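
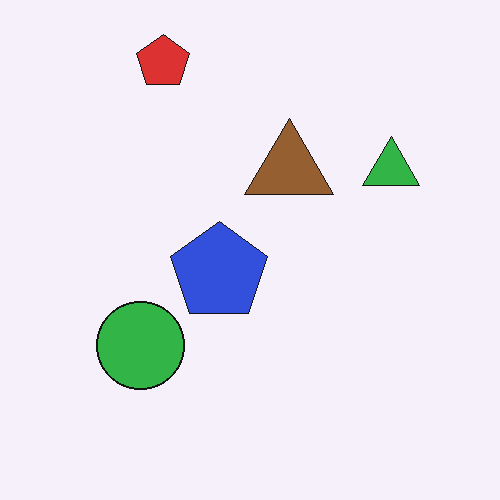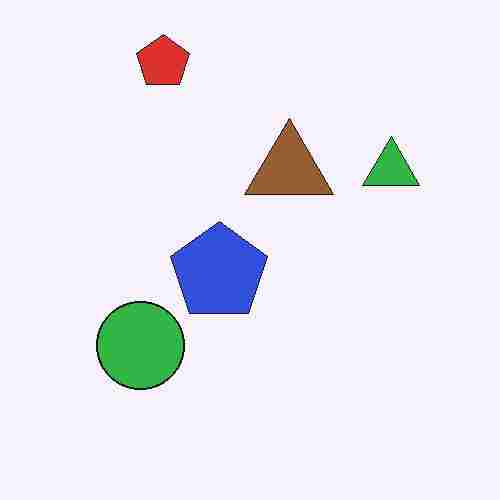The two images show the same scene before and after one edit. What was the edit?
The image was degraded with heavy JPEG compression.

Blocky 8×8 compression artifacts appear around shape edges and the flat background shows ringing — characteristic JPEG degradation.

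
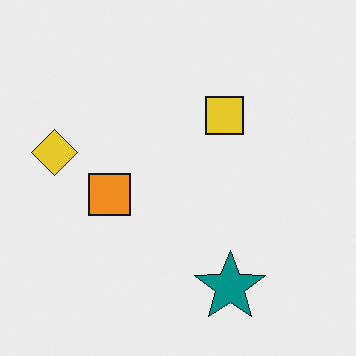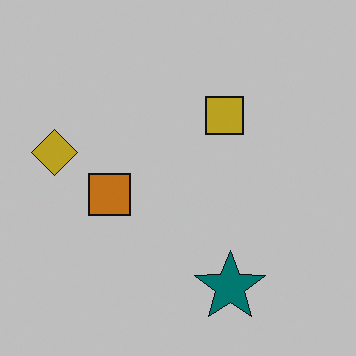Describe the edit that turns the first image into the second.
The second image is the first darkened a little.

Every pixel — background and shapes alike — is uniformly darkened.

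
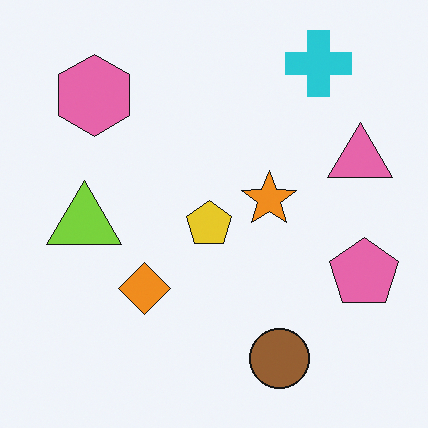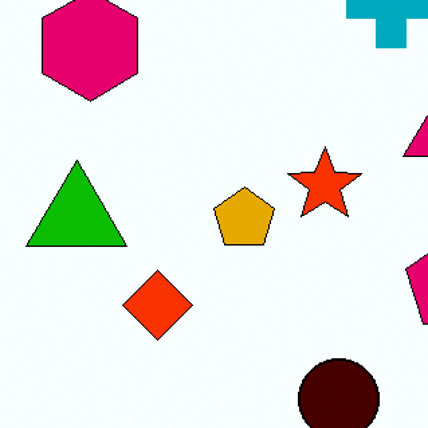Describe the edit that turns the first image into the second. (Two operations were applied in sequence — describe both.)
The transformation is: given much higher contrast, then cropped slightly and scaled back up.

Tones are pushed away from mid-grey across the whole image — a global contrast change. The visible shapes are larger and the field of view is narrower; shapes near the original edges may be partly or wholly outside the frame — a crop-and-rescale.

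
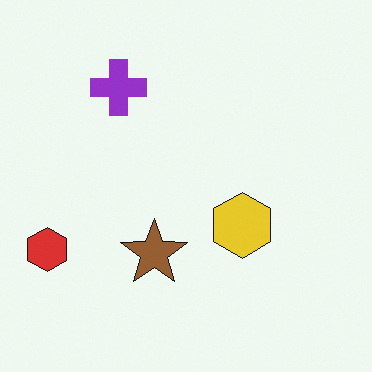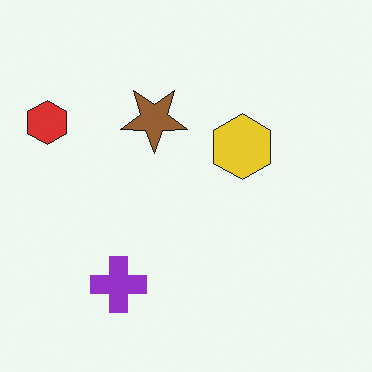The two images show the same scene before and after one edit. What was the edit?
The image was flipped vertically (top ↔ bottom).

The purple cross is in the top-left of the first image and the bottom-left of the second — shapes on opposite sides of the horizontal midline have swapped in a mirror flip.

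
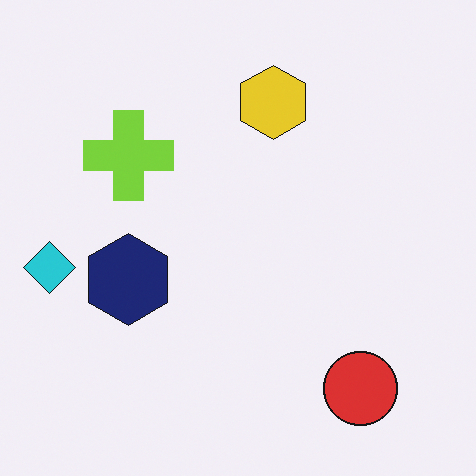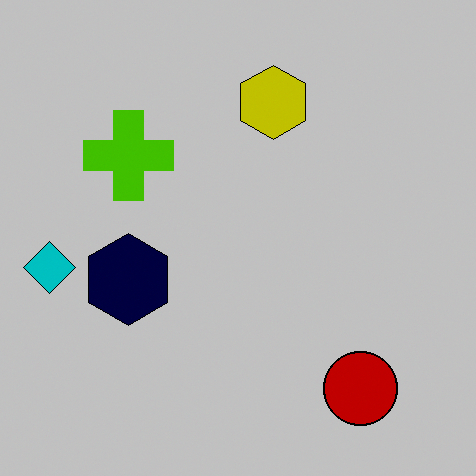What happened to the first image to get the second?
The image was aggressively posterized.

Each flat color has snapped to a coarser quantized level — most visibly, the near-white background has dropped to a flat grey.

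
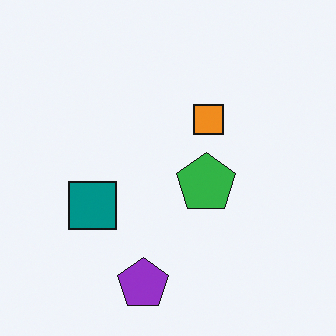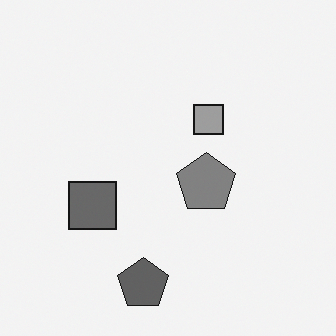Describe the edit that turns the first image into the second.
This is the original image converted to grayscale.

All color is removed — every shape is now a shade of grey.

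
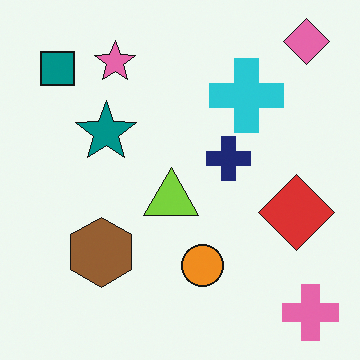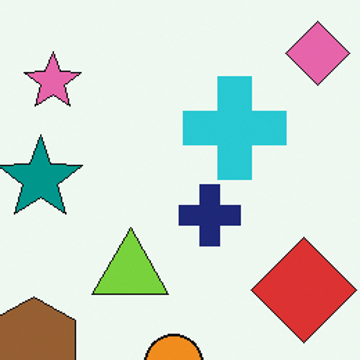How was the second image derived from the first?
This is the original image cropped slightly and scaled back up.

The visible shapes are larger and the field of view is narrower; shapes near the original edges may be partly or wholly outside the frame — a crop-and-rescale.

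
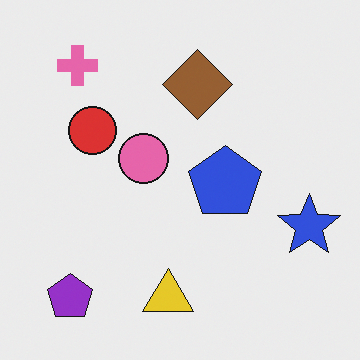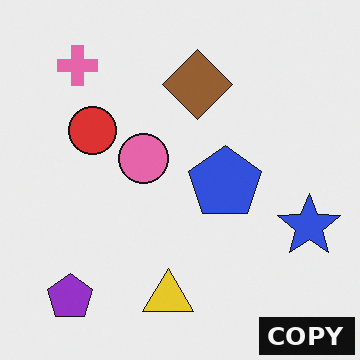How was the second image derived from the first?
This is the original image watermarked with the text "COPY" in the lower-right corner.

A dark label reading "COPY" appears in the lower-right corner.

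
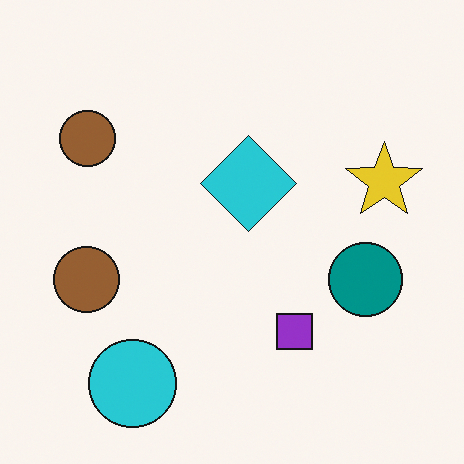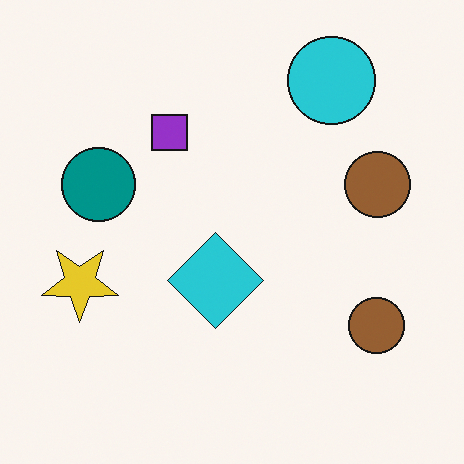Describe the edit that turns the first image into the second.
The transformation is: rotated 180°.

The cyan circle sits in the bottom-left of the first image and the top-right of the second — consistent with a whole-image 180° rotation.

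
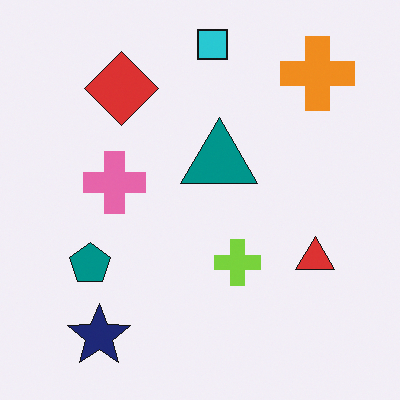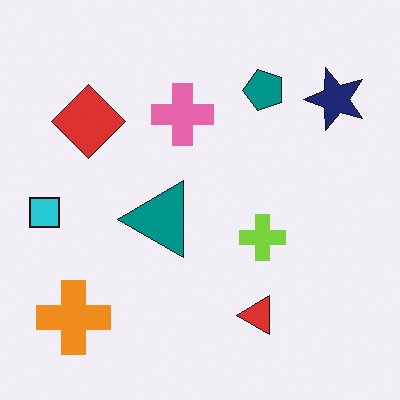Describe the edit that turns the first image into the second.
The transformation is: transposed (reflected across the top-left ↔ bottom-right diagonal).

Shapes have swapped their row and column positions — what was in the top-right is now in the bottom-left — a diagonal reflection.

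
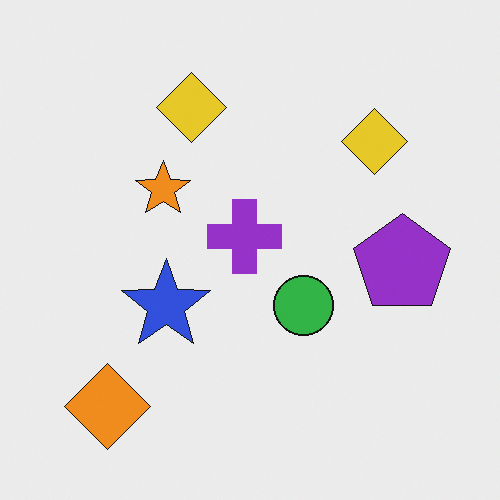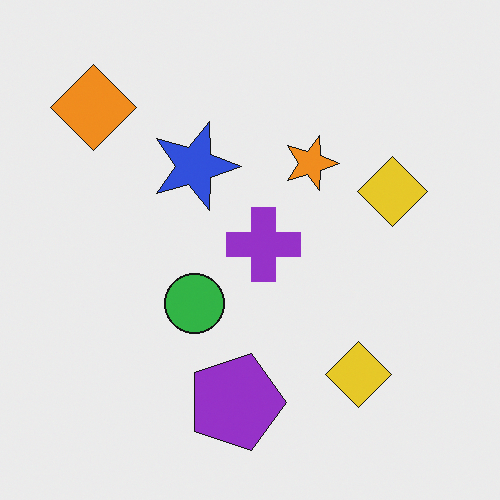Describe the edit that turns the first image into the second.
Rotated 90° clockwise.

The orange diamond sits in the bottom-left of the first image and the top-left of the second — consistent with a whole-image 90° clockwise rotation.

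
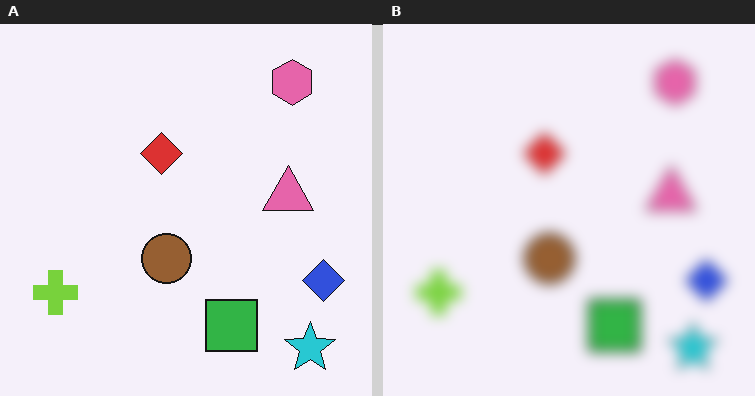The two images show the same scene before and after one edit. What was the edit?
The image was strongly gaussian-blurred.

Shape edges and outlines are uniformly softened across the whole image.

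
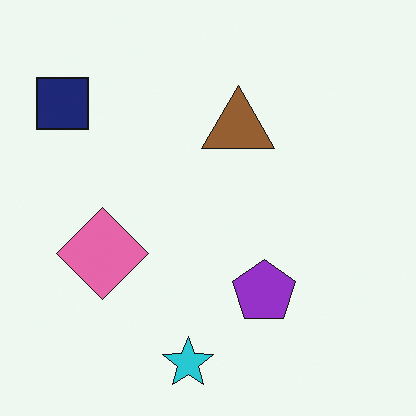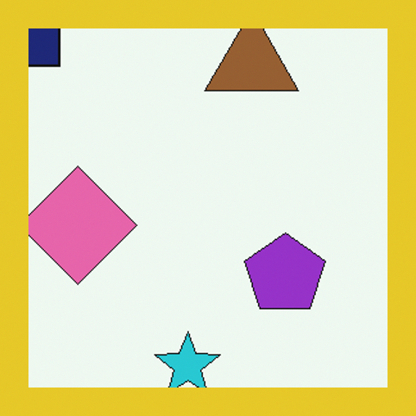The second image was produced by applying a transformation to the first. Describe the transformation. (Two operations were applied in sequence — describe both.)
The second image is the first cropped to a modestly smaller region and rescaled, then framed with a yellow border.

The visible shapes are larger and the field of view is narrower; shapes near the original edges may be partly or wholly outside the frame — a crop-and-rescale. A solid yellow frame runs around the edge of the second image, with the content slightly shrunk inside it.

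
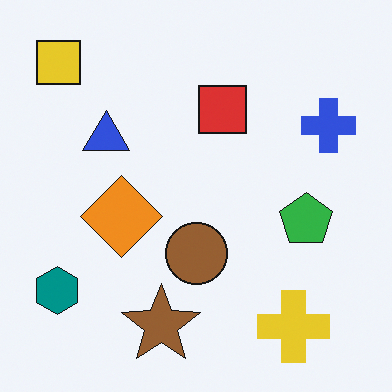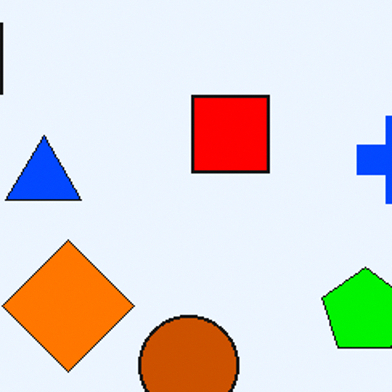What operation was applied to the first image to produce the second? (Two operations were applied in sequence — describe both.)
Heavily oversaturated, then cropped to a modestly smaller region and rescaled.

All colors are more vivid — a global saturation change. The visible shapes are larger and the field of view is narrower; shapes near the original edges may be partly or wholly outside the frame — a crop-and-rescale.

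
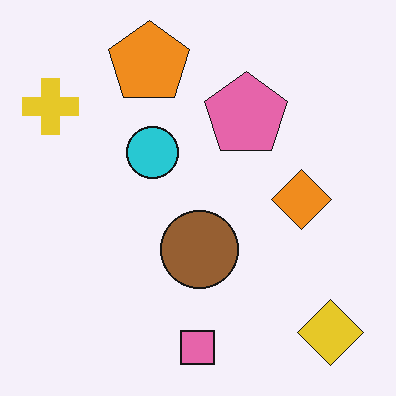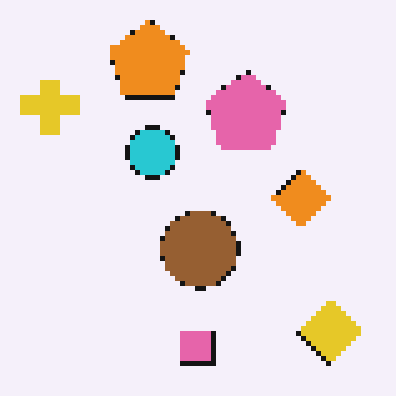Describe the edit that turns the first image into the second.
The image was lightly pixelated (a mild mosaic effect).

Shapes are reduced to large square blocks; fine edges and outlines are lost — a downscale-then-upscale (mosaic) effect.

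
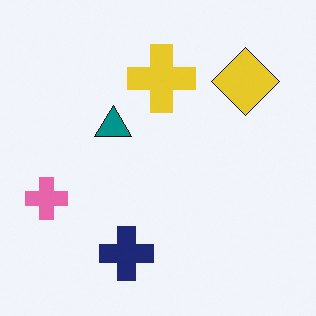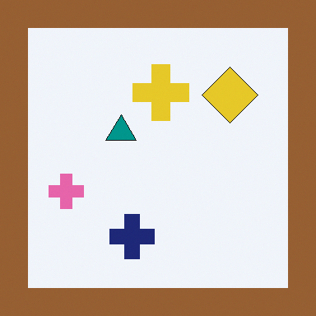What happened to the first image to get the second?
This is the original image framed with a brown border.

A solid brown frame runs around the edge of the second image, with the content slightly shrunk inside it.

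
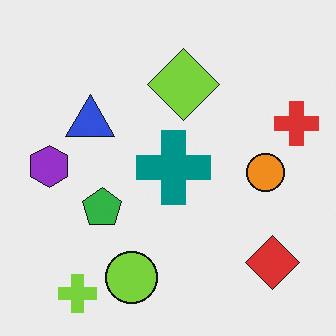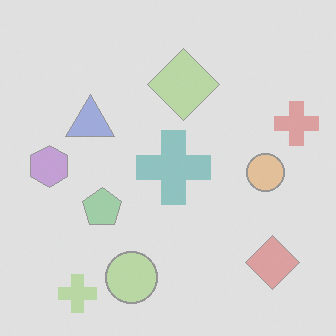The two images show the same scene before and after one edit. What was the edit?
The transformation is: given much lower contrast.

Tones are pushed toward mid-grey across the whole image — a global contrast change.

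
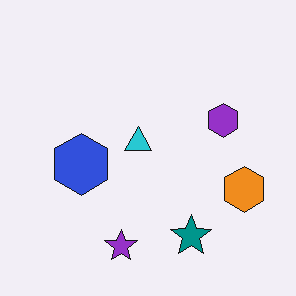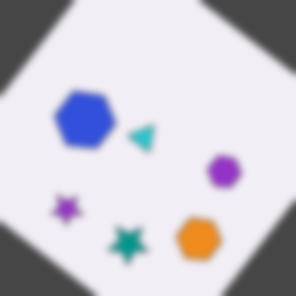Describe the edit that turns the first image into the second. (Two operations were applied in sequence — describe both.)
The image was rotated clockwise by a large amount — several tens of degrees, then moderately blurred.

Every shape is tilted by the same angle and the image corners show triangular fill wedges — a whole-image rotation by a non-right angle. Shape edges and outlines are uniformly softened across the whole image.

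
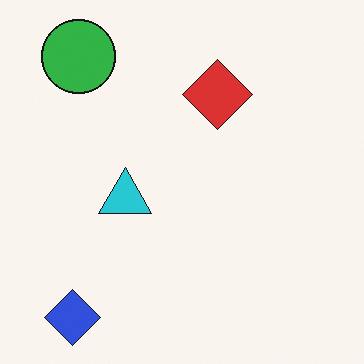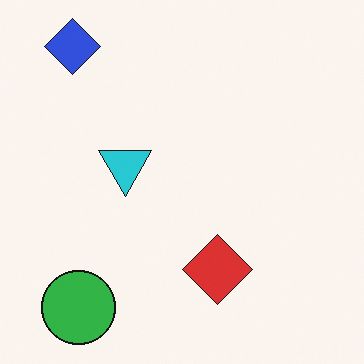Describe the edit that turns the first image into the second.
It was flipped vertically (top ↔ bottom).

The blue diamond is in the bottom-left of the first image and the top-left of the second — shapes on opposite sides of the horizontal midline have swapped in a mirror flip.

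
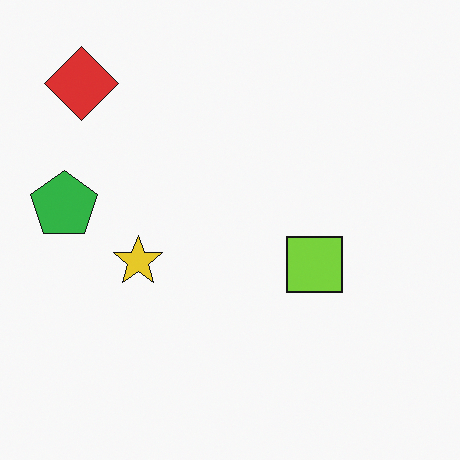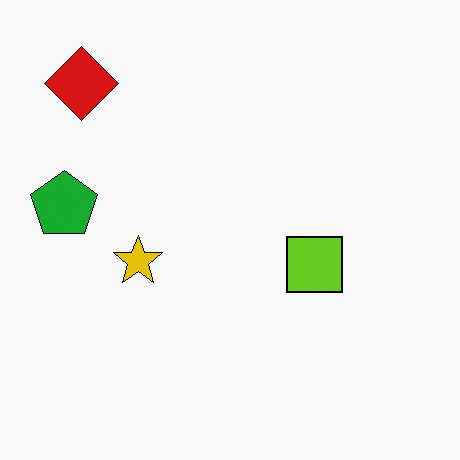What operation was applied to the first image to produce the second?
The transformation is: given slightly increased contrast.

Tones are pushed away from mid-grey across the whole image — a global contrast change.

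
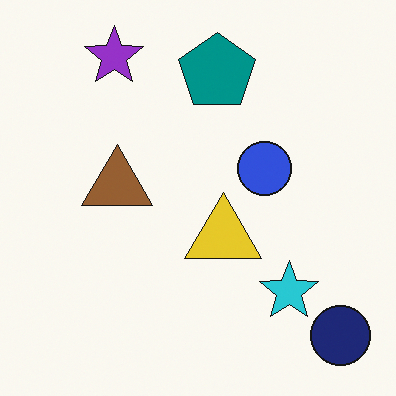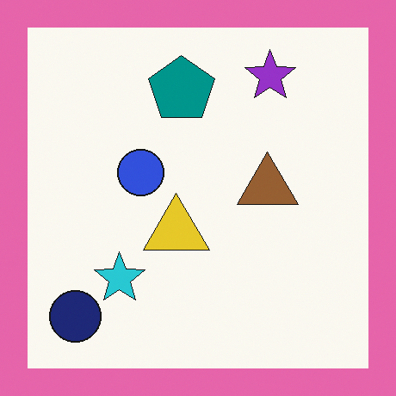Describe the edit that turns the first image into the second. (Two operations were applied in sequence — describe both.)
Flipped horizontally (left ↔ right), then framed with a pink border.

The navy circle is in the bottom-right of the first image and the bottom-left of the second — shapes on opposite sides of the vertical midline have swapped in a mirror flip. A solid pink frame runs around the edge of the second image, with the content slightly shrunk inside it.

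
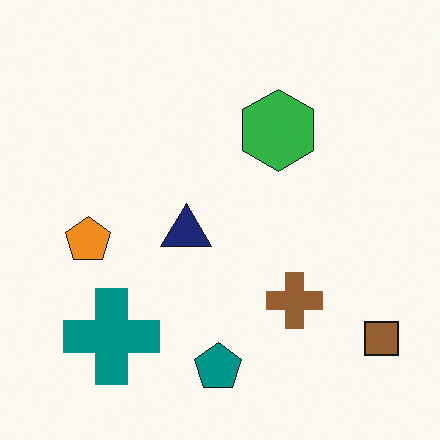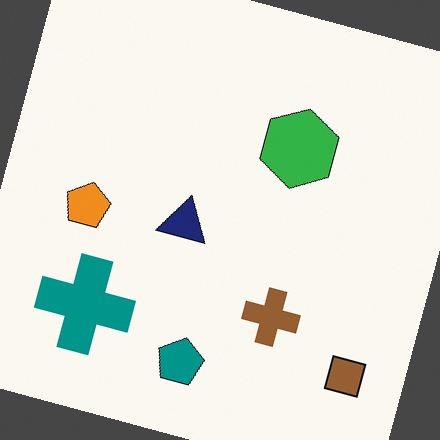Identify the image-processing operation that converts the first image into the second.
It was rotated clockwise by a clearly visible amount.

Every shape is tilted by the same angle and the image corners show triangular fill wedges — a whole-image rotation by a non-right angle.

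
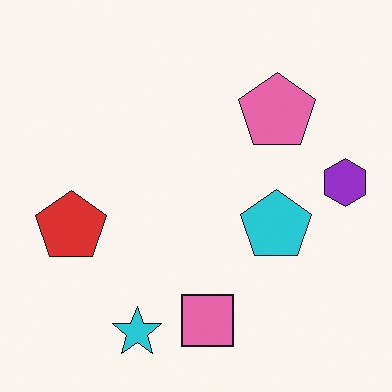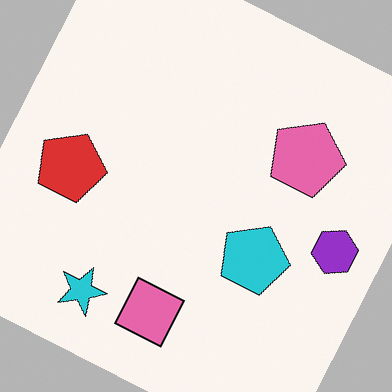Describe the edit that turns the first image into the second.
The image was rotated clockwise by a moderate amount.

Every shape is tilted by the same angle and the image corners show triangular fill wedges — a whole-image rotation by a non-right angle.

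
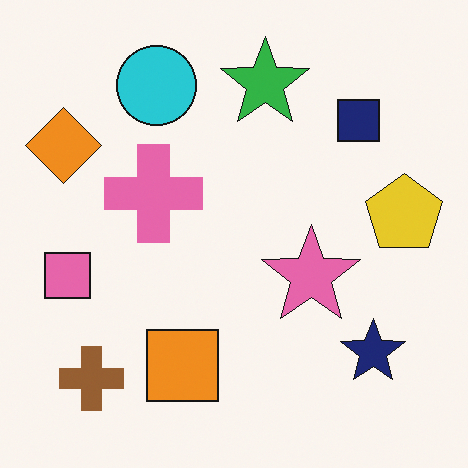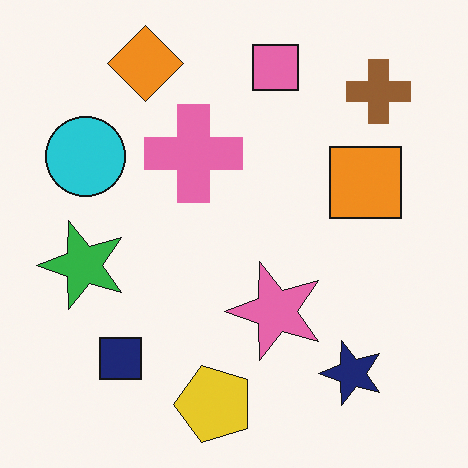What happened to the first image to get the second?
The transformation is: transposed (reflected across the top-left ↔ bottom-right diagonal).

Shapes have swapped their row and column positions — what was in the top-right is now in the bottom-left — a diagonal reflection.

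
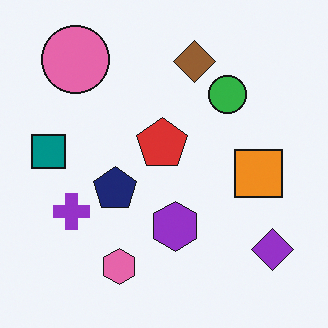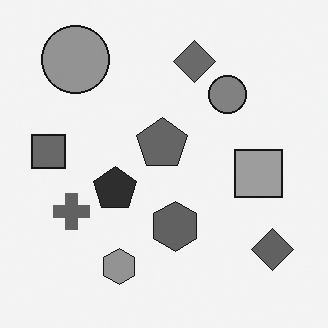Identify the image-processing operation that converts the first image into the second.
This is the original image converted to grayscale.

All color is removed — every shape is now a shade of grey.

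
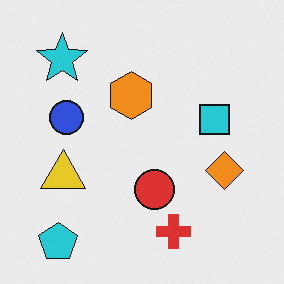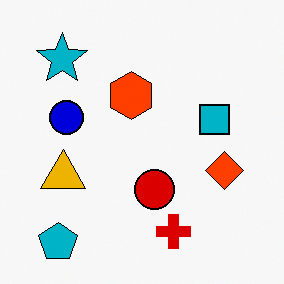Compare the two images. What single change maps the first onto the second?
Boosted in contrast.

Tones are pushed away from mid-grey across the whole image — a global contrast change.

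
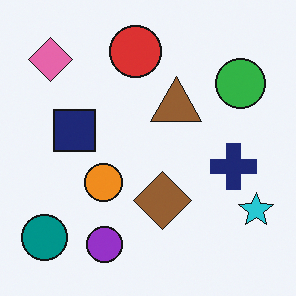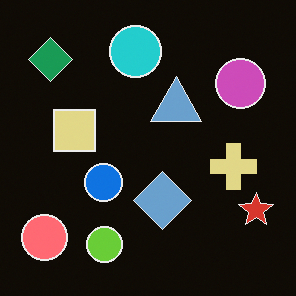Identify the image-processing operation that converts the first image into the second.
The transformation is: color-inverted (negative).

The light background has become dark and every shape's color is its complement — a photographic negative.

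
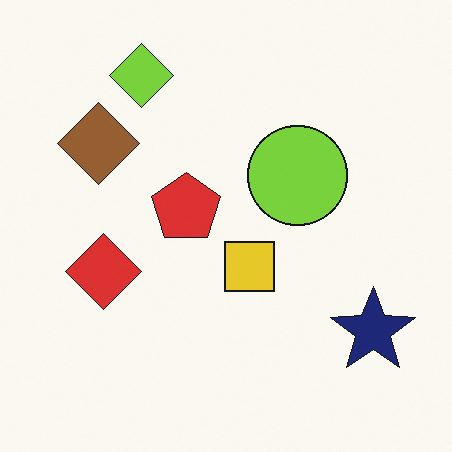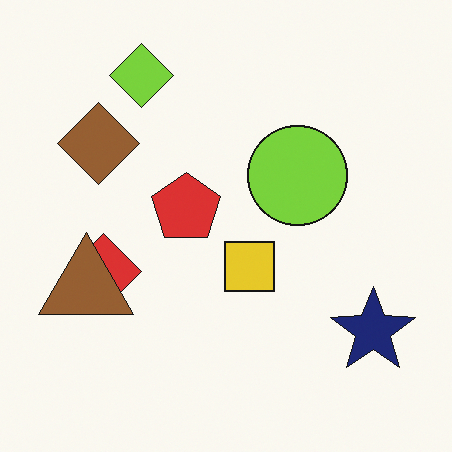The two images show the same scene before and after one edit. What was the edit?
It was overlaid with an additional brown triangle.

A brown triangle appears in the second image that is absent from the first.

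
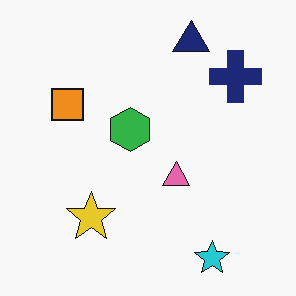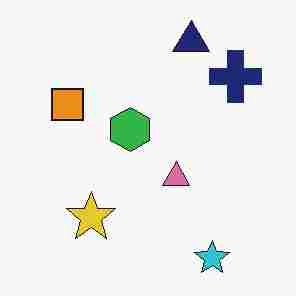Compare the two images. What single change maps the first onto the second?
This is the original image heavily JPEG-compressed with obvious blocking artifacts.

Blocky 8×8 compression artifacts appear around shape edges and the flat background shows ringing — characteristic JPEG degradation.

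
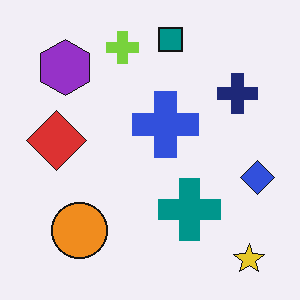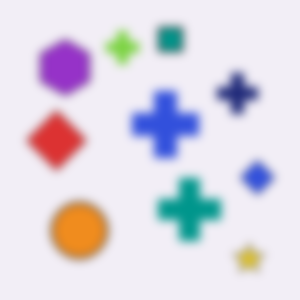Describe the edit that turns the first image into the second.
The second image is the first moderately blurred.

Shape edges and outlines are uniformly softened across the whole image.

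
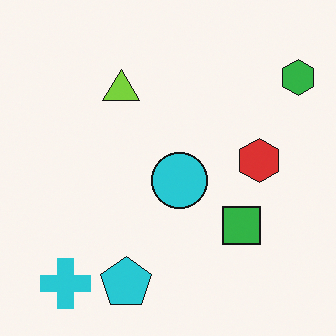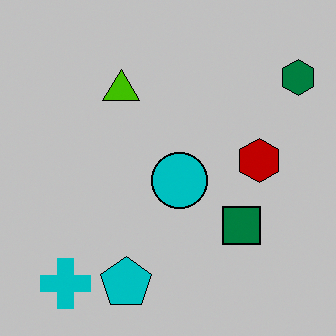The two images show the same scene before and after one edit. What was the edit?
The transformation is: aggressively posterized.

Each flat color has snapped to a coarser quantized level — most visibly, the near-white background has dropped to a flat grey.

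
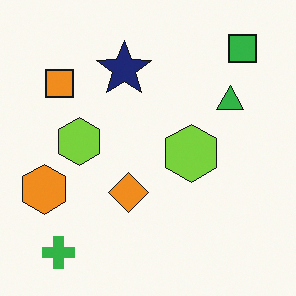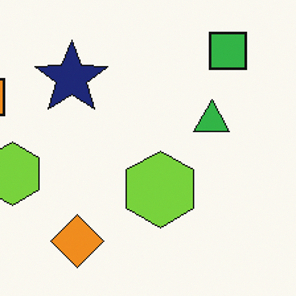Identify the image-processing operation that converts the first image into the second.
It was cropped to a modestly smaller region and rescaled.

The visible shapes are larger and the field of view is narrower; shapes near the original edges may be partly or wholly outside the frame — a crop-and-rescale.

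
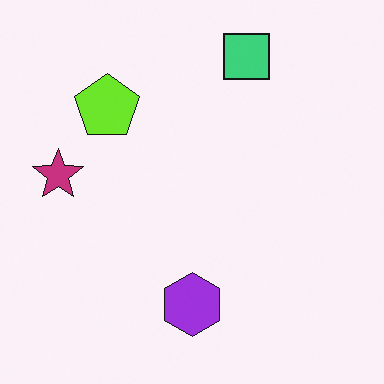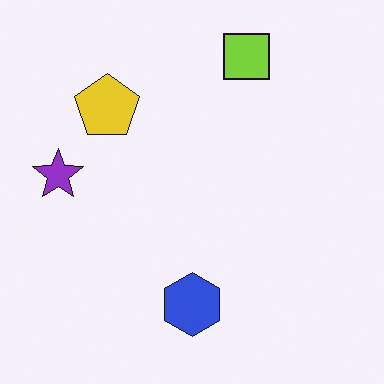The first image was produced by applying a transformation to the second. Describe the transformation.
This is the original image hue-shifted slightly.

Every shape's color has rotated by the same amount around the hue wheel — a uniform hue shift.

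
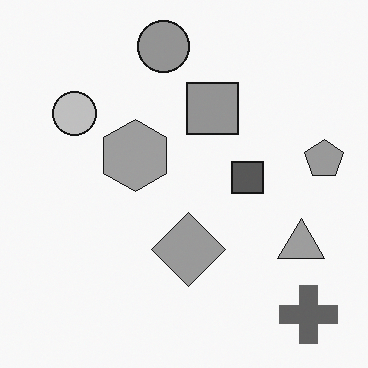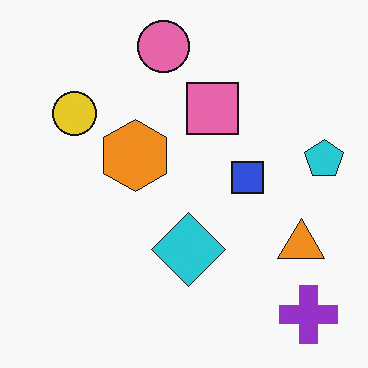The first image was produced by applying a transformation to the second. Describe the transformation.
The first image is the second converted to grayscale.

All color is removed — every shape is now a shade of grey.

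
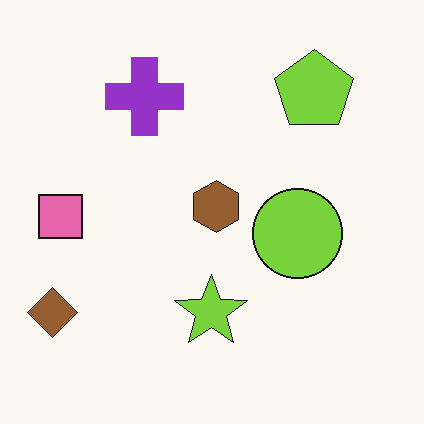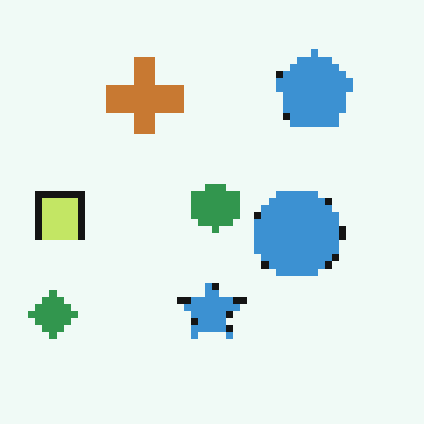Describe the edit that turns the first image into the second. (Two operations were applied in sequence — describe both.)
This is the original image hue-shifted noticeably, then moderately pixelated.

Every shape's color has rotated by the same amount around the hue wheel — a uniform hue shift. Shapes are reduced to large square blocks; fine edges and outlines are lost — a downscale-then-upscale (mosaic) effect.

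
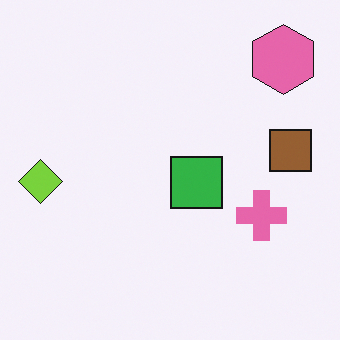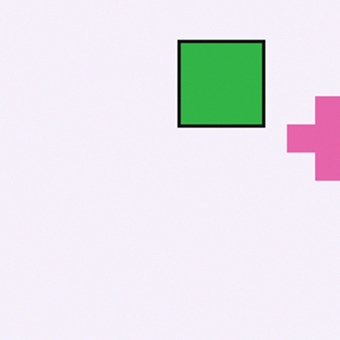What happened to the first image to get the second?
The image was cropped to a noticeably smaller region and rescaled.

The visible shapes are larger and the field of view is narrower; shapes near the original edges may be partly or wholly outside the frame — a crop-and-rescale.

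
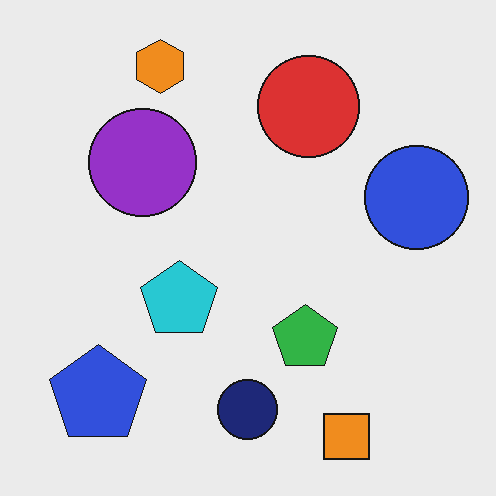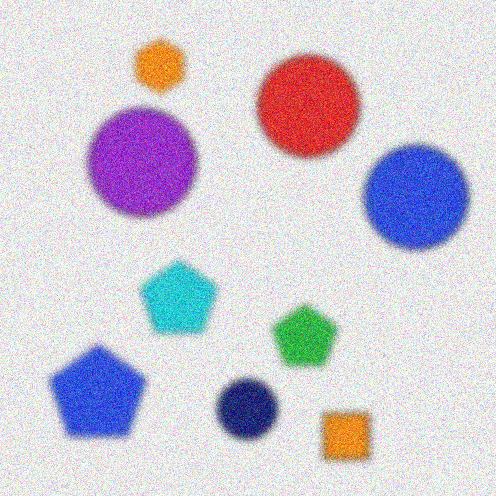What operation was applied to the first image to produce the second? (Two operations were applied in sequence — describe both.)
It was moderately blurred, then degraded with visible gaussian noise.

Shape edges and outlines are uniformly softened across the whole image. Random speckle covers the whole image, including the flat background.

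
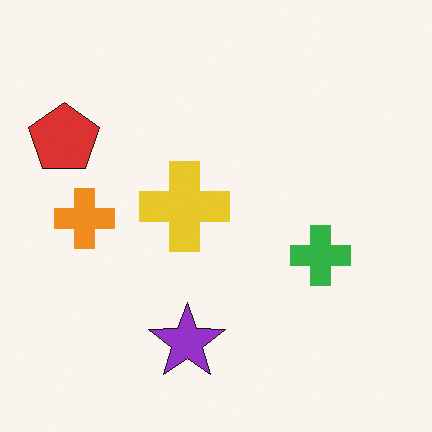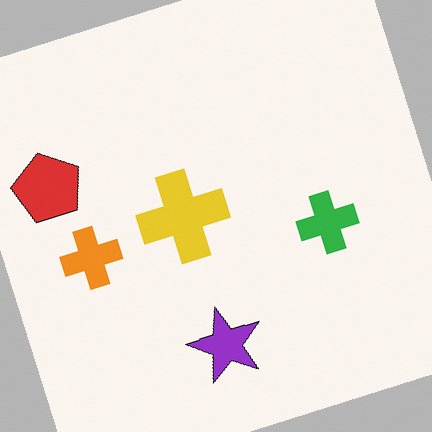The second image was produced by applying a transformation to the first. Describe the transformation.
Rotated counter-clockwise by a clearly visible amount.

Every shape is tilted by the same angle and the image corners show triangular fill wedges — a whole-image rotation by a non-right angle.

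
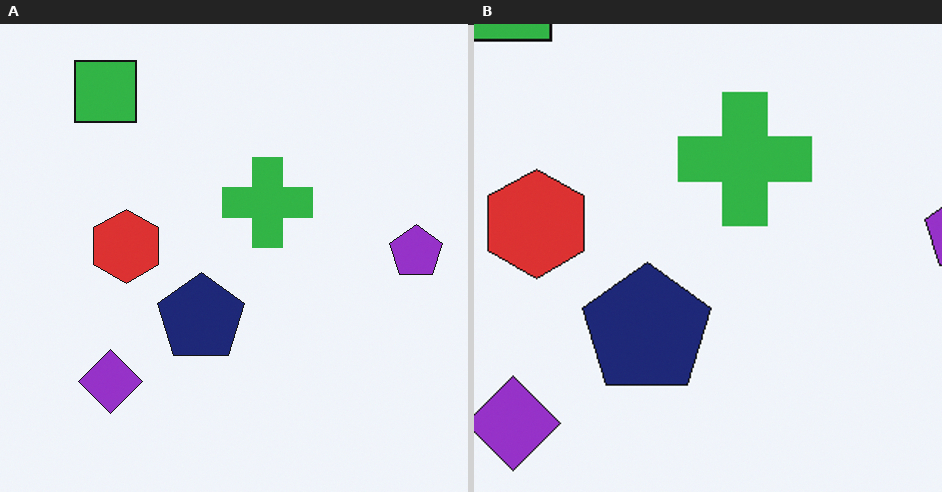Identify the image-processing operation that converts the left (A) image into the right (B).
It was cropped slightly and scaled back up.

The visible shapes are larger and the field of view is narrower; shapes near the original edges may be partly or wholly outside the frame — a crop-and-rescale.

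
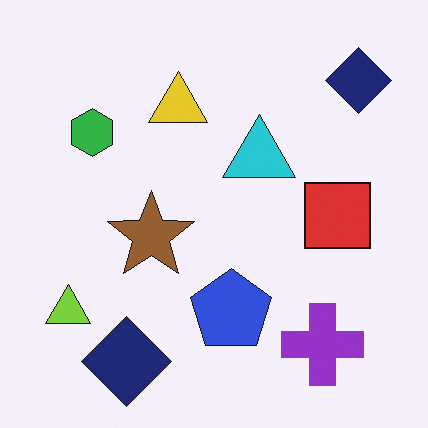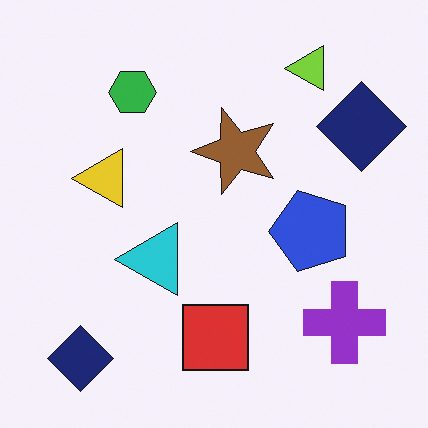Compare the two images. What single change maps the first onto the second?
The second image is the first transposed (reflected across the top-left ↔ bottom-right diagonal).

Shapes have swapped their row and column positions — what was in the top-right is now in the bottom-left — a diagonal reflection.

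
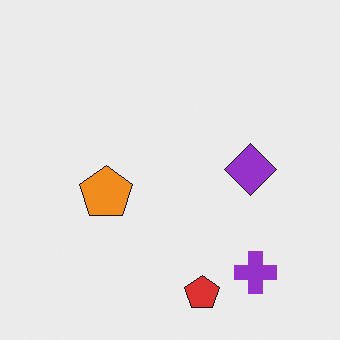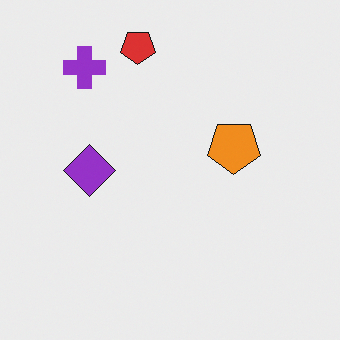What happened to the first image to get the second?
This is the original image rotated 180°.

The purple cross sits in the bottom-right of the first image and the top-left of the second — consistent with a whole-image 180° rotation.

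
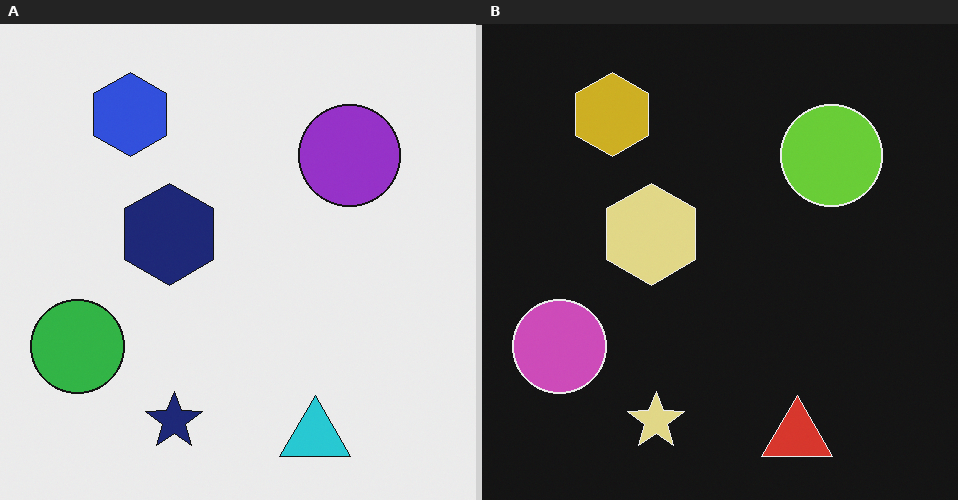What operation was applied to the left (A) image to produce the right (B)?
The right (B) image is the left (A) color-inverted (negative).

The light background has become dark and every shape's color is its complement — a photographic negative.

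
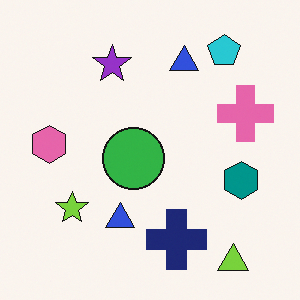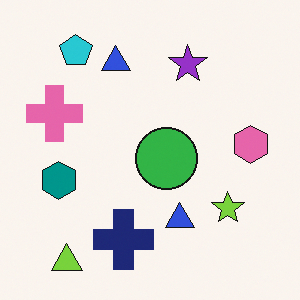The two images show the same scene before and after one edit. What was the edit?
Flipped horizontally (left ↔ right).

The pink hexagon is in the left of the first image and the right of the second — shapes on opposite sides of the vertical midline have swapped in a mirror flip.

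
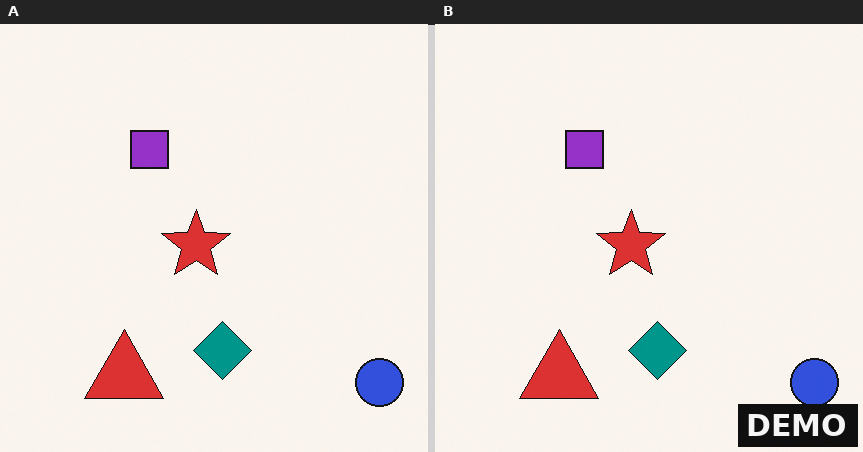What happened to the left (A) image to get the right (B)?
It was watermarked with the text "DEMO" in the lower-right corner.

A dark label reading "DEMO" appears in the lower-right corner.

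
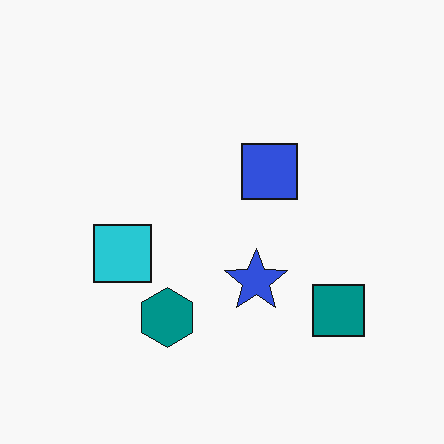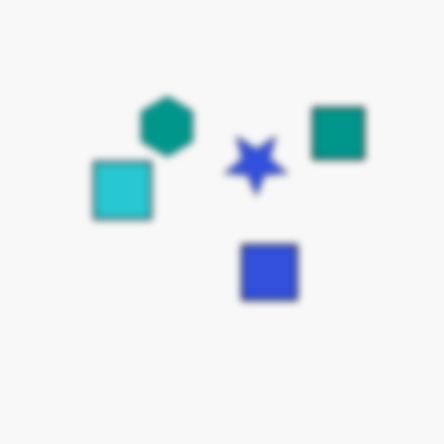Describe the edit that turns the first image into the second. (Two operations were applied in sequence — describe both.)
It was flipped vertically (top ↔ bottom), then noticeably gaussian-blurred.

The teal hexagon is in the bottom of the first image and the top of the second — shapes on opposite sides of the horizontal midline have swapped in a mirror flip. Shape edges and outlines are uniformly softened across the whole image.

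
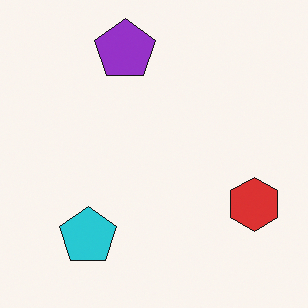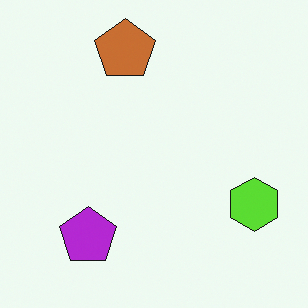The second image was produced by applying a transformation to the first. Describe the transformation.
The transformation is: hue-shifted noticeably.

Every shape's color has rotated by the same amount around the hue wheel — a uniform hue shift.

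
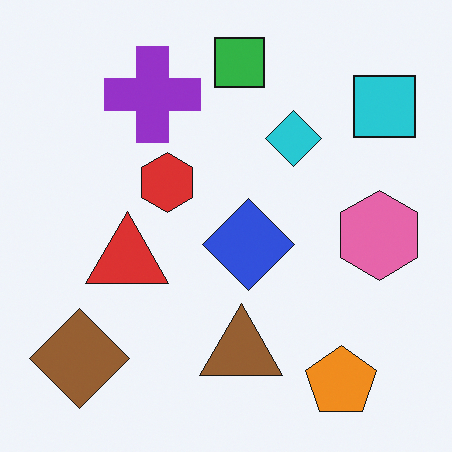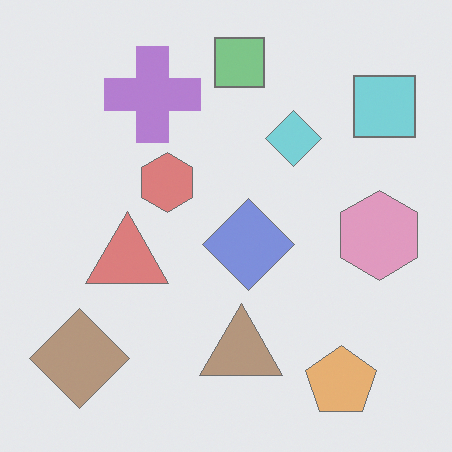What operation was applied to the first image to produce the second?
The second image is the first given much lower contrast.

Tones are pushed toward mid-grey across the whole image — a global contrast change.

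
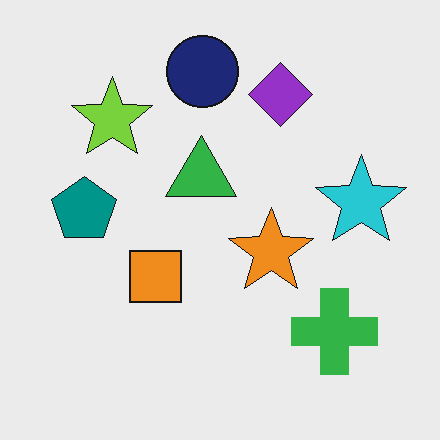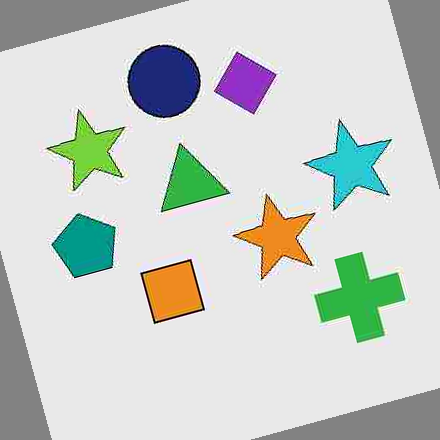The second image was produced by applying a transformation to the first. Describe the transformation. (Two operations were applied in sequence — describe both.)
The second image is the first heavily JPEG-compressed with obvious blocking artifacts, then rotated counter-clockwise by a clearly visible amount.

Blocky 8×8 compression artifacts appear around shape edges and the flat background shows ringing — characteristic JPEG degradation. Every shape is tilted by the same angle and the image corners show triangular fill wedges — a whole-image rotation by a non-right angle.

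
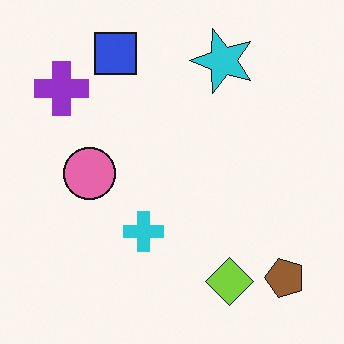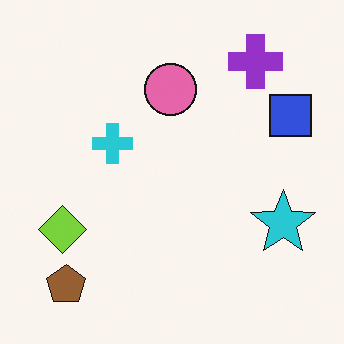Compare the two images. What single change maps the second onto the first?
It was rotated 90° counter-clockwise.

The brown pentagon sits in the bottom-left of the second image and the bottom-right of the first — consistent with a whole-image 90° counter-clockwise rotation.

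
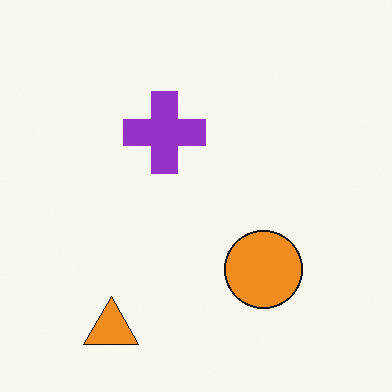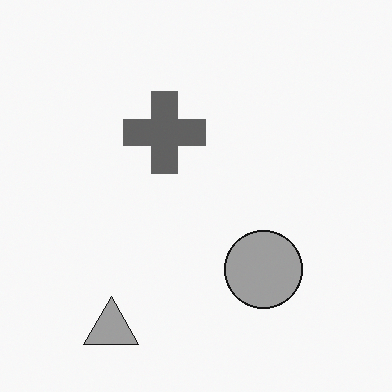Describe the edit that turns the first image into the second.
This is the original image converted to grayscale.

All color is removed — every shape is now a shade of grey.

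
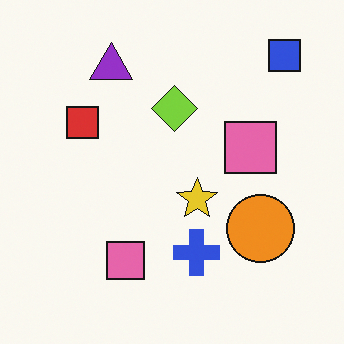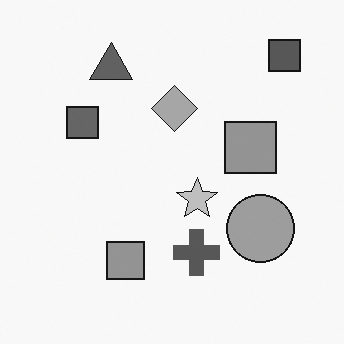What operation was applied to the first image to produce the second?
Converted to grayscale.

All color is removed — every shape is now a shade of grey.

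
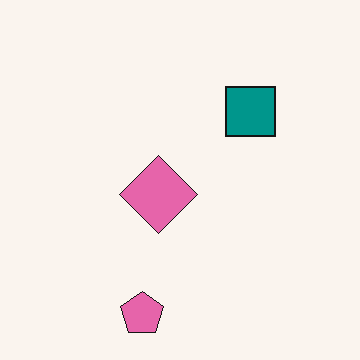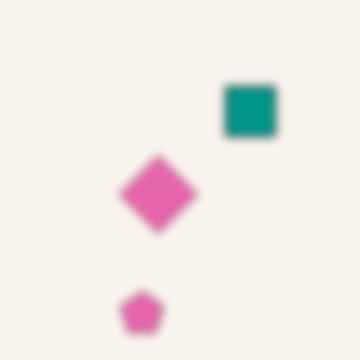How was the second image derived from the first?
Moderately blurred.

Shape edges and outlines are uniformly softened across the whole image.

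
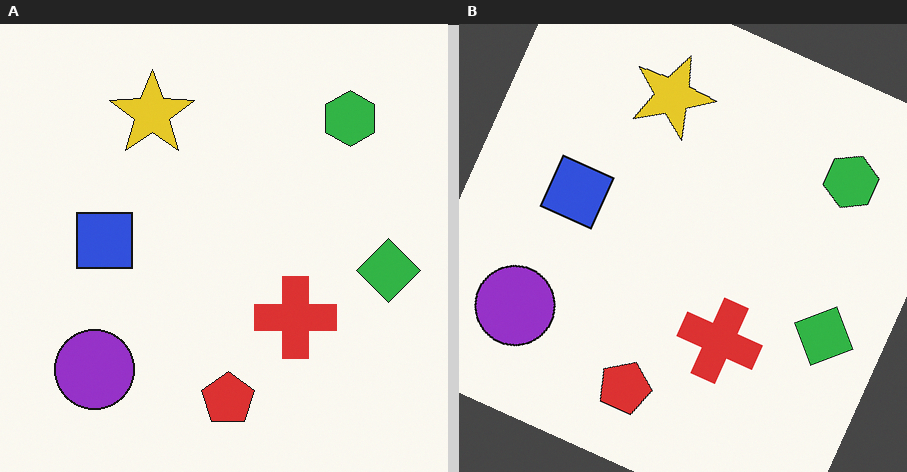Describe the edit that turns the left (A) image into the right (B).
The image was rotated clockwise by a moderate amount.

Every shape is tilted by the same angle and the image corners show triangular fill wedges — a whole-image rotation by a non-right angle.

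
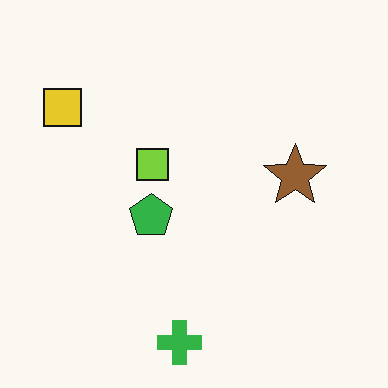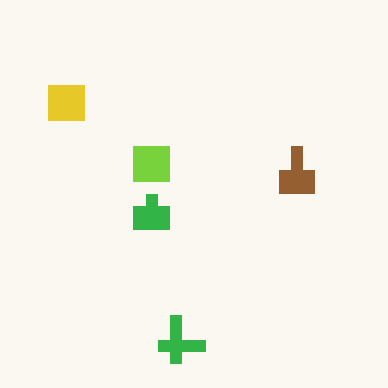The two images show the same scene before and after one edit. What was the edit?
The transformation is: coarsely pixelated.

Shapes are reduced to large square blocks; fine edges and outlines are lost — a downscale-then-upscale (mosaic) effect.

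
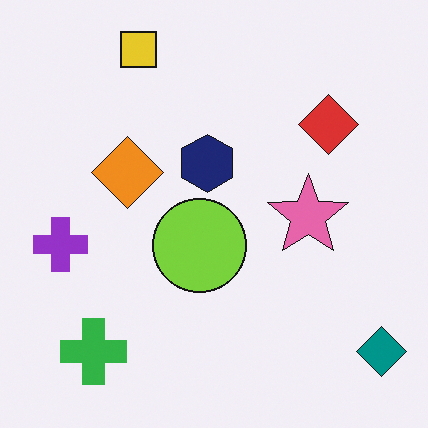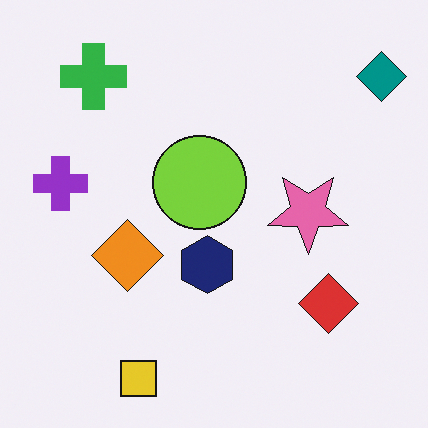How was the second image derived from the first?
The second image is the first flipped vertically (top ↔ bottom).

The yellow square is in the top-left of the first image and the bottom-left of the second — shapes on opposite sides of the horizontal midline have swapped in a mirror flip.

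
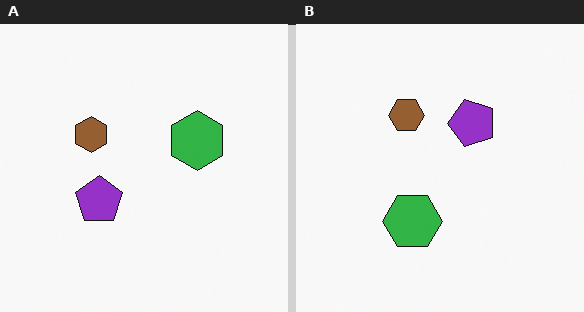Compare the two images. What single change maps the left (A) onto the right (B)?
It was transposed (reflected across the top-left ↔ bottom-right diagonal).

Shapes have swapped their row and column positions — what was in the top-right is now in the bottom-left — a diagonal reflection.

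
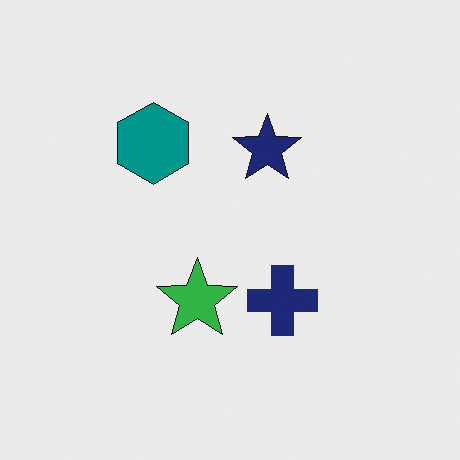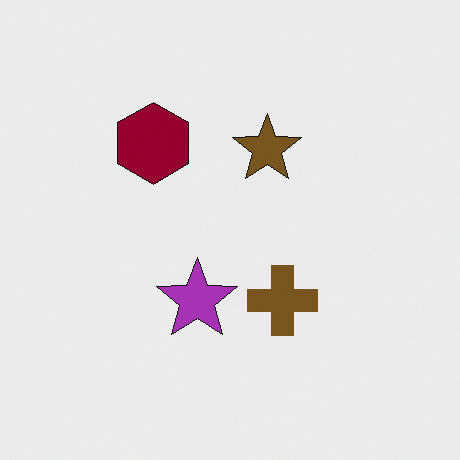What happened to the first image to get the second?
The transformation is: hue-shifted through roughly half the color wheel.

Every shape's color has rotated by the same amount around the hue wheel — a uniform hue shift.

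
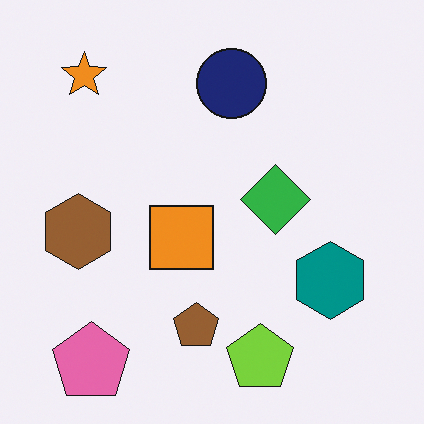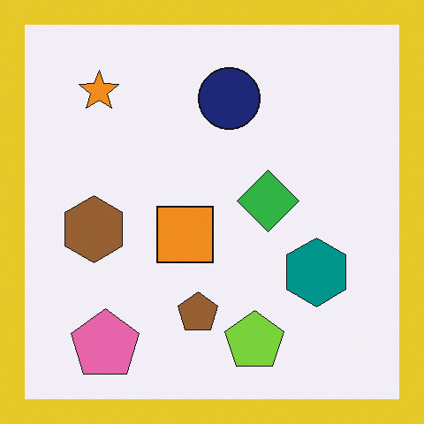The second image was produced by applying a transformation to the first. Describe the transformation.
The image was framed with a yellow border.

A solid yellow frame runs around the edge of the second image, with the content slightly shrunk inside it.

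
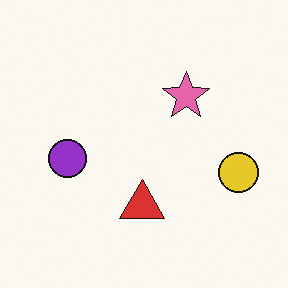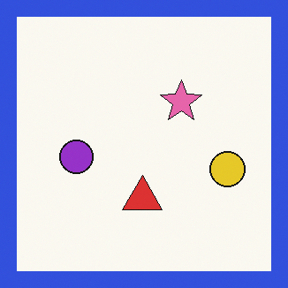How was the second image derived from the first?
This is the original image framed with a blue border.

A solid blue frame runs around the edge of the second image, with the content slightly shrunk inside it.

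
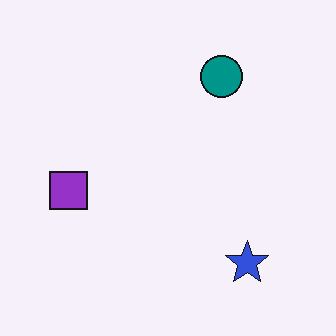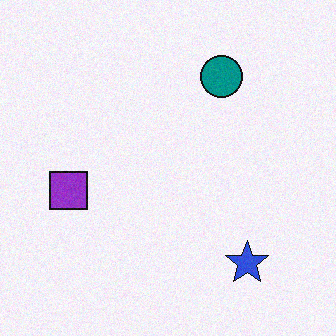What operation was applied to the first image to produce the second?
Degraded with subtle gaussian noise.

Random speckle covers the whole image, including the flat background.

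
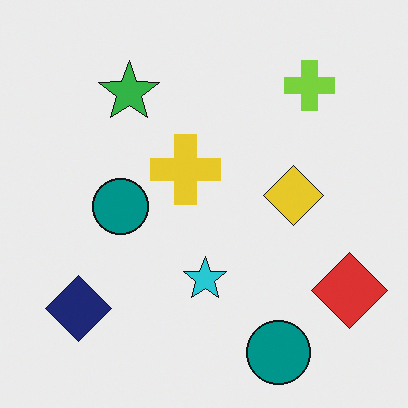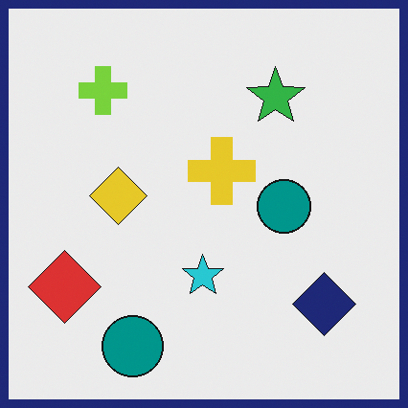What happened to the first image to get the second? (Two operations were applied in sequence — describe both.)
The transformation is: flipped horizontally (left ↔ right), then framed with a navy border.

The red diamond is in the bottom-right of the first image and the bottom-left of the second — shapes on opposite sides of the vertical midline have swapped in a mirror flip. A solid navy frame runs around the edge of the second image, with the content slightly shrunk inside it.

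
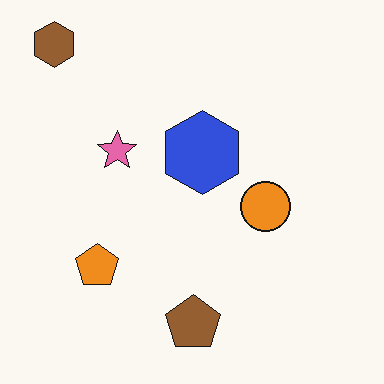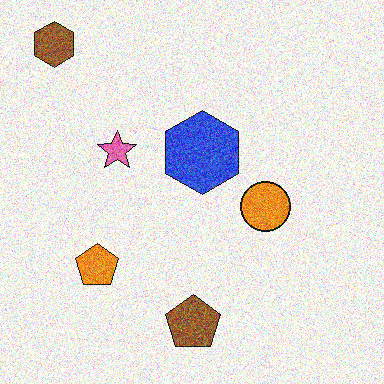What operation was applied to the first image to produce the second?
The image was degraded with a thick layer of grain.

Random speckle covers the whole image, including the flat background.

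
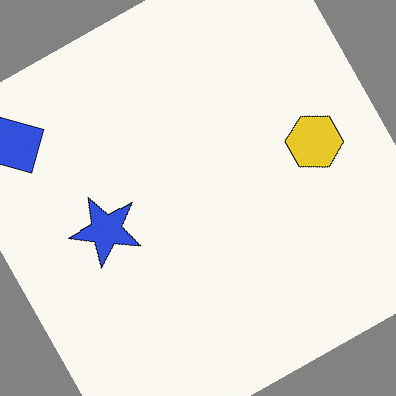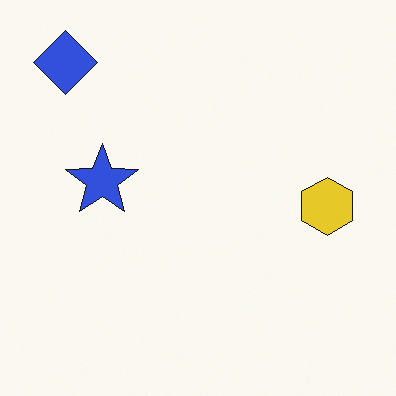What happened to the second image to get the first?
The transformation is: rotated counter-clockwise by a moderate amount.

Every shape is tilted by the same angle and the image corners show triangular fill wedges — a whole-image rotation by a non-right angle.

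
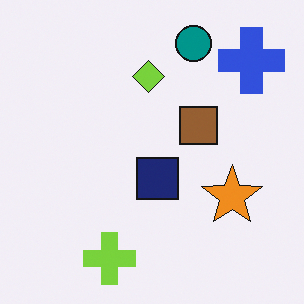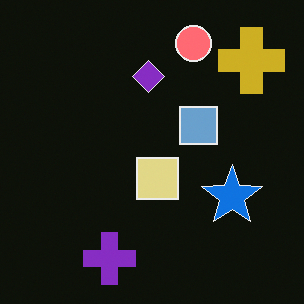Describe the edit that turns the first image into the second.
This is the original image color-inverted (negative).

The light background has become dark and every shape's color is its complement — a photographic negative.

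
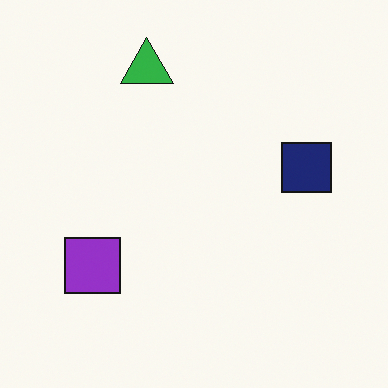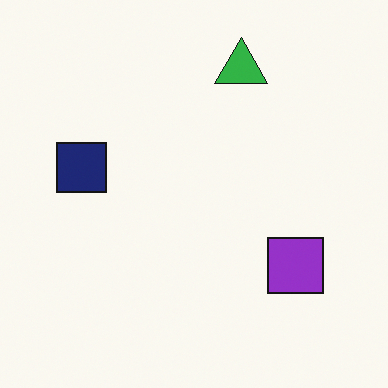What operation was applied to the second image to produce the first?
The image was flipped horizontally (left ↔ right).

The navy square is in the left of the second image and the right of the first — shapes on opposite sides of the vertical midline have swapped in a mirror flip.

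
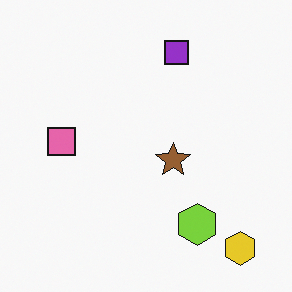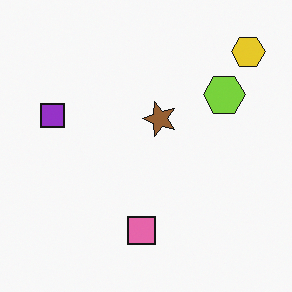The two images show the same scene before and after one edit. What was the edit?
The transformation is: rotated 90° counter-clockwise.

The yellow hexagon sits in the bottom-right of the first image and the top-right of the second — consistent with a whole-image 90° counter-clockwise rotation.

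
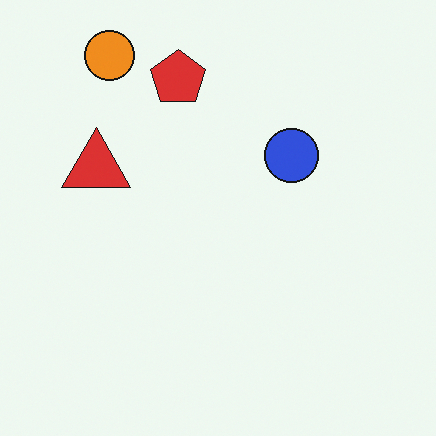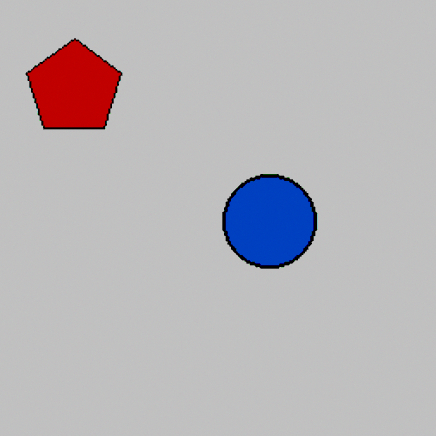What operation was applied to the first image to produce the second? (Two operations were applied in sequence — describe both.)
This is the original image cropped tightly and scaled back up, then heavily posterized to just a handful of flat colors.

The visible shapes are larger and the field of view is narrower; shapes near the original edges may be partly or wholly outside the frame — a crop-and-rescale. Each flat color has snapped to a coarser quantized level — most visibly, the near-white background has dropped to a flat grey.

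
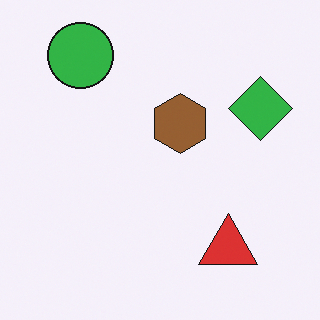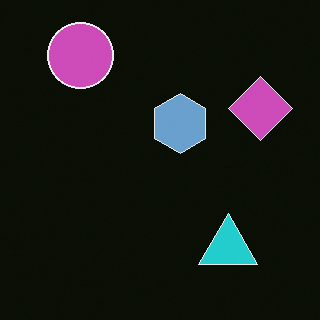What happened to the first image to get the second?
The transformation is: color-inverted (negative).

The light background has become dark and every shape's color is its complement — a photographic negative.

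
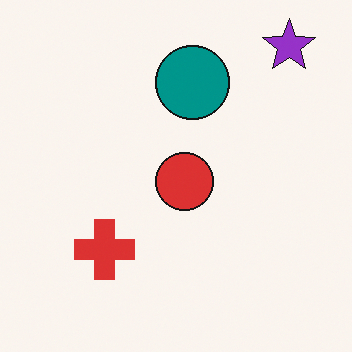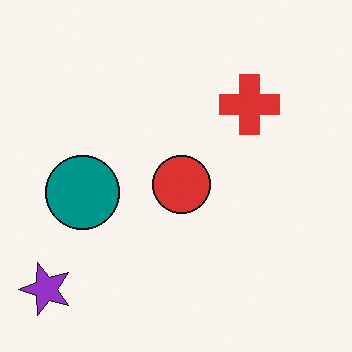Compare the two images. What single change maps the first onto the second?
This is the original image transposed (reflected across the top-left ↔ bottom-right diagonal).

Shapes have swapped their row and column positions — what was in the top-right is now in the bottom-left — a diagonal reflection.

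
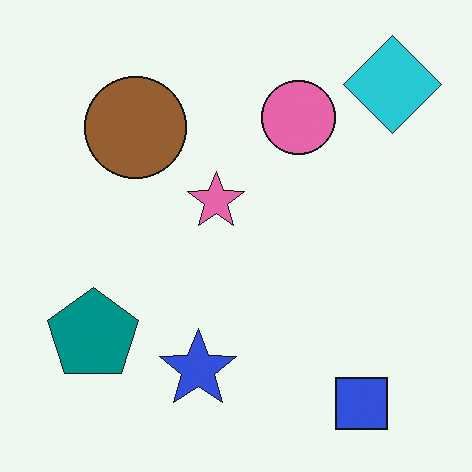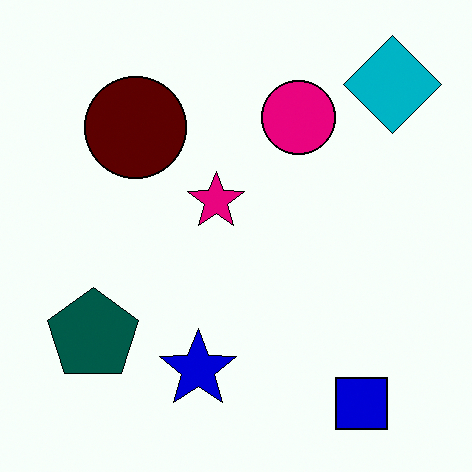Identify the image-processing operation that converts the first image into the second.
Boosted in contrast.

Tones are pushed away from mid-grey across the whole image — a global contrast change.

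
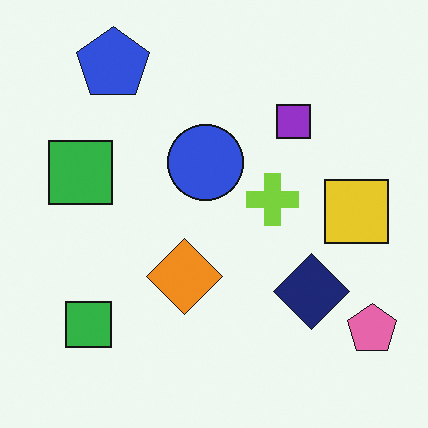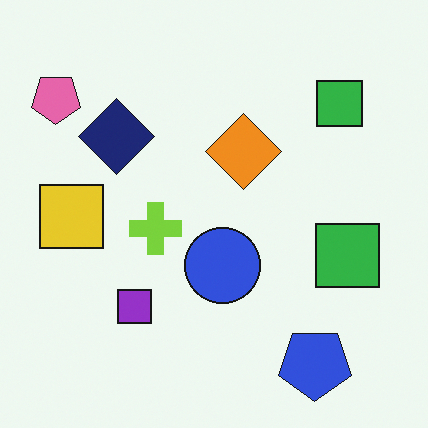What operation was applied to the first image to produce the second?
It was rotated 180°.

The pink pentagon sits in the bottom-right of the first image and the top-left of the second — consistent with a whole-image 180° rotation.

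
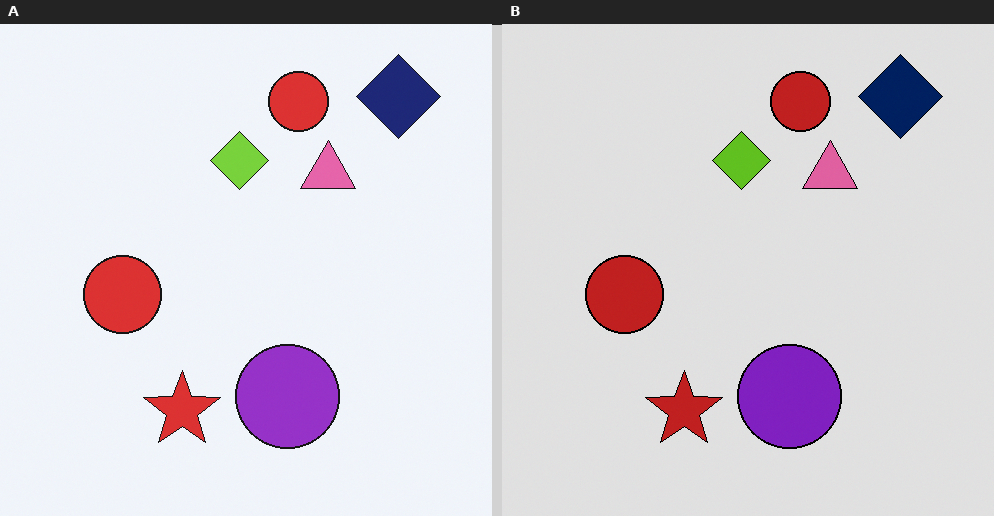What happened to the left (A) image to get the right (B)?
It was posterized to a reduced palette.

Each flat color has snapped to a coarser quantized level — most visibly, the near-white background has dropped to a flat grey.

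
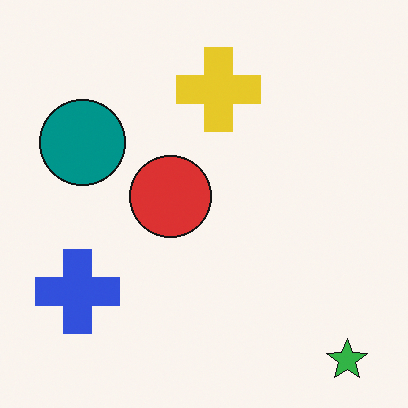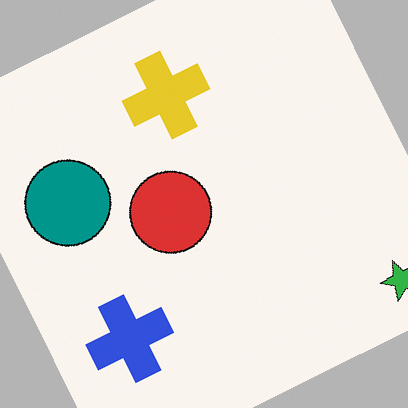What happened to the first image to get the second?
Rotated counter-clockwise by a moderate amount.

Every shape is tilted by the same angle and the image corners show triangular fill wedges — a whole-image rotation by a non-right angle.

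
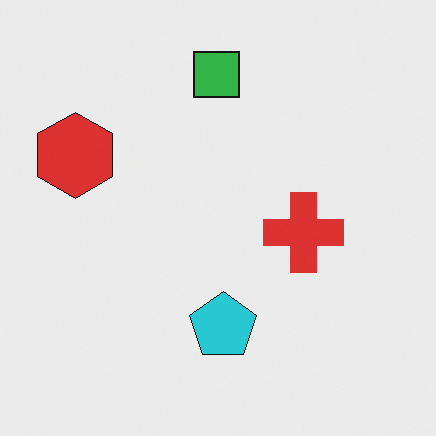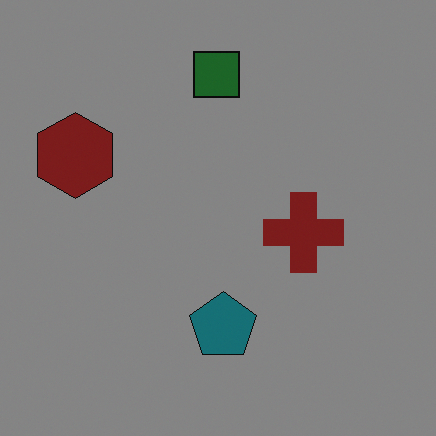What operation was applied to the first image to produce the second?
Substantially darkened.

Every pixel — background and shapes alike — is uniformly darkened.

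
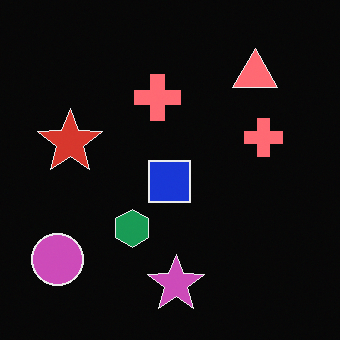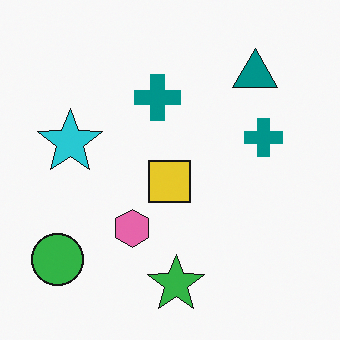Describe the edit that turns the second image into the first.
Color-inverted (negative).

The light background has become dark and every shape's color is its complement — a photographic negative.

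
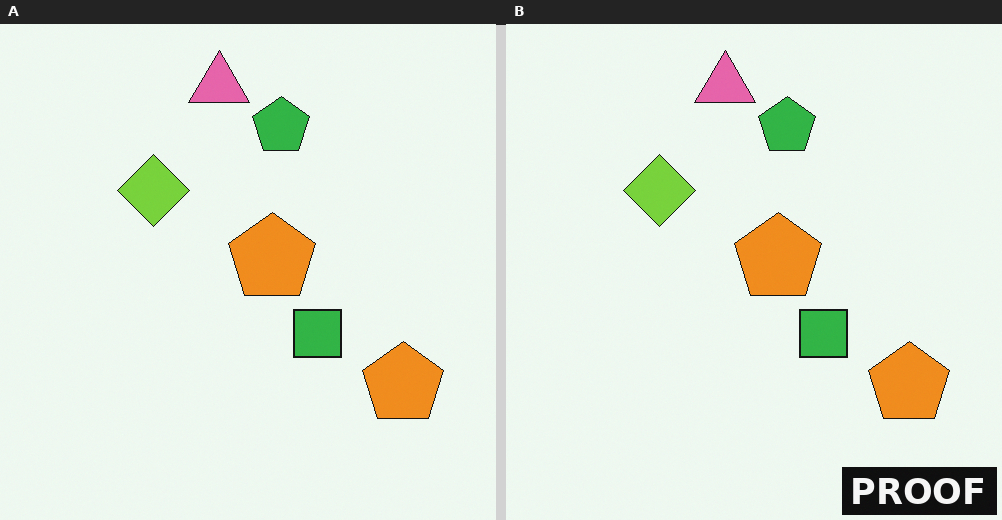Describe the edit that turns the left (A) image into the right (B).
This is the original image watermarked with the text "PROOF" in the lower-right corner.

A dark label reading "PROOF" appears in the lower-right corner.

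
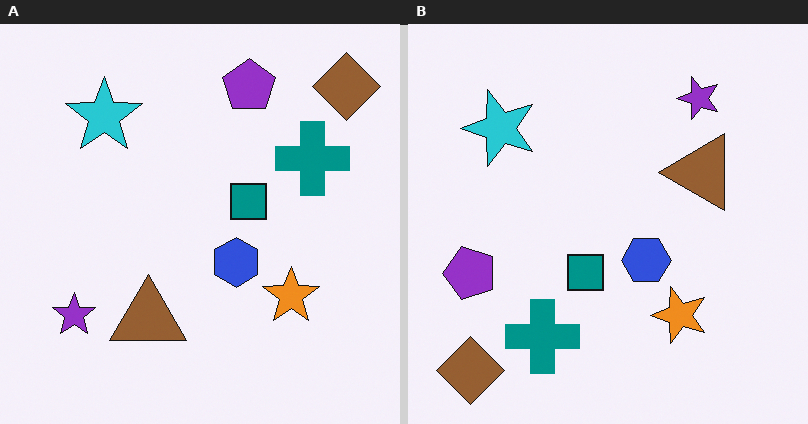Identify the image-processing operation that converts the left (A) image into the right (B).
This is the original image transposed (reflected across the top-left ↔ bottom-right diagonal).

Shapes have swapped their row and column positions — what was in the top-right is now in the bottom-left — a diagonal reflection.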